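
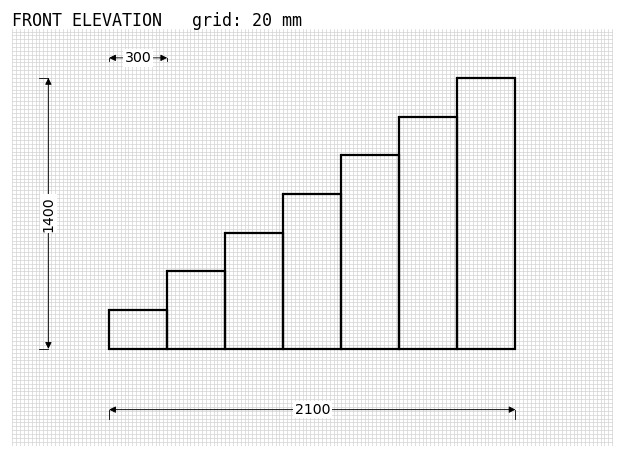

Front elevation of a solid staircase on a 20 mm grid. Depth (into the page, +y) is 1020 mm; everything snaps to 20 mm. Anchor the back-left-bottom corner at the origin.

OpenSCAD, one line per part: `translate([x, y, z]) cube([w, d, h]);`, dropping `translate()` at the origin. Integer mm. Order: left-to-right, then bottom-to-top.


cube([300, 1020, 200]);
translate([300, 0, 0]) cube([300, 1020, 400]);
translate([600, 0, 0]) cube([300, 1020, 600]);
translate([900, 0, 0]) cube([300, 1020, 800]);
translate([1200, 0, 0]) cube([300, 1020, 1000]);
translate([1500, 0, 0]) cube([300, 1020, 1200]);
translate([1800, 0, 0]) cube([300, 1020, 1400]);


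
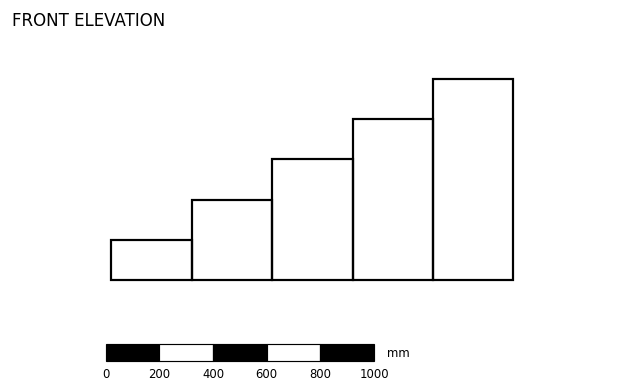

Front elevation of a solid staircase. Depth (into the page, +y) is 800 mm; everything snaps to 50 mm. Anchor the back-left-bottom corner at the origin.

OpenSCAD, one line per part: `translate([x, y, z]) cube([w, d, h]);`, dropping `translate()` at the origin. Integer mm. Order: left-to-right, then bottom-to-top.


cube([300, 800, 150]);
translate([300, 0, 0]) cube([300, 800, 300]);
translate([600, 0, 0]) cube([300, 800, 450]);
translate([900, 0, 0]) cube([300, 800, 600]);
translate([1200, 0, 0]) cube([300, 800, 750]);


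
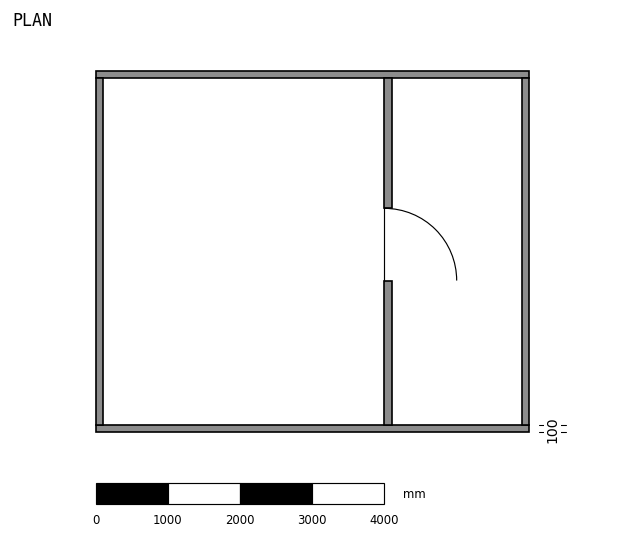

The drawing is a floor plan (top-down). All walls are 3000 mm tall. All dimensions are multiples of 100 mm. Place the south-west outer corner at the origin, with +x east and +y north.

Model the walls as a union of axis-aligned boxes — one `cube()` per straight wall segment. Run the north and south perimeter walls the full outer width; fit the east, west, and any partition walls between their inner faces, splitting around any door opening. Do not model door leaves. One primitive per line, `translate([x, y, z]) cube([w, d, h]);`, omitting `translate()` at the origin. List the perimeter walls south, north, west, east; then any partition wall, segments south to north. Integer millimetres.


cube([6000, 100, 3000]);
translate([0, 4900, 0]) cube([6000, 100, 3000]);
translate([0, 100, 0]) cube([100, 4800, 3000]);
translate([5900, 100, 0]) cube([100, 4800, 3000]);
translate([4000, 100, 0]) cube([100, 2000, 3000]);
translate([4000, 3100, 0]) cube([100, 1800, 3000]);


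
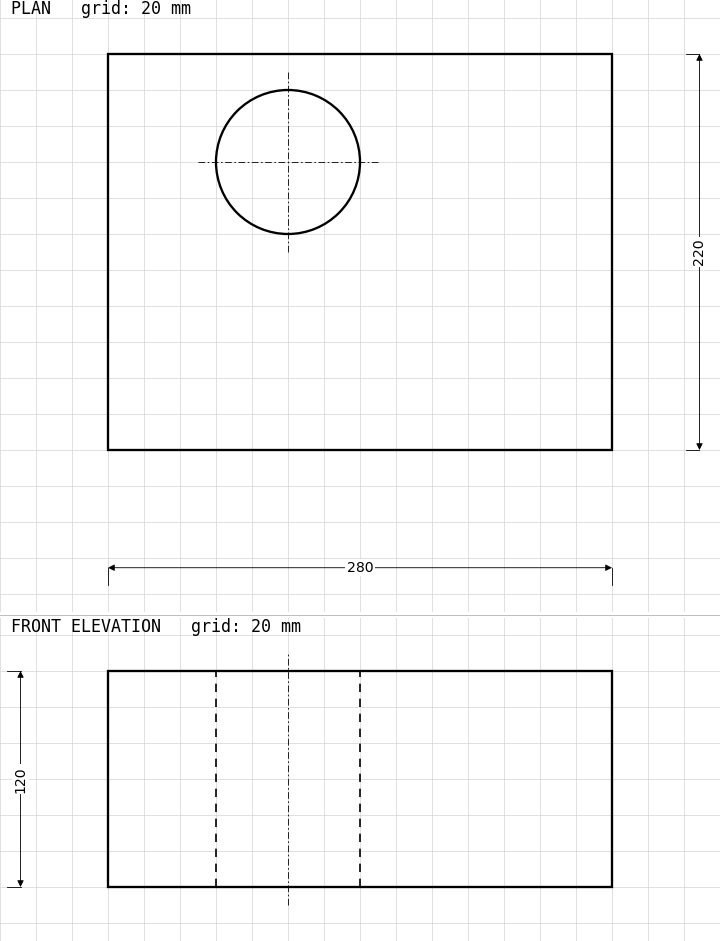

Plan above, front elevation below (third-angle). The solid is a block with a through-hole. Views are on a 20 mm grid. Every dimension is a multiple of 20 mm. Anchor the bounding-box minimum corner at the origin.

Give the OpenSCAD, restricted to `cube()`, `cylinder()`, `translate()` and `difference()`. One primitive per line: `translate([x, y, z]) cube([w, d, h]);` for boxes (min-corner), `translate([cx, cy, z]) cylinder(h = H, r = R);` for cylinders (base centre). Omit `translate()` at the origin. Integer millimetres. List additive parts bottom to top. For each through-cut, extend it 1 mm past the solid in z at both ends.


difference() {
  cube([280, 220, 120]);
  translate([100, 160, -1]) cylinder(h = 122, r = 40);
}


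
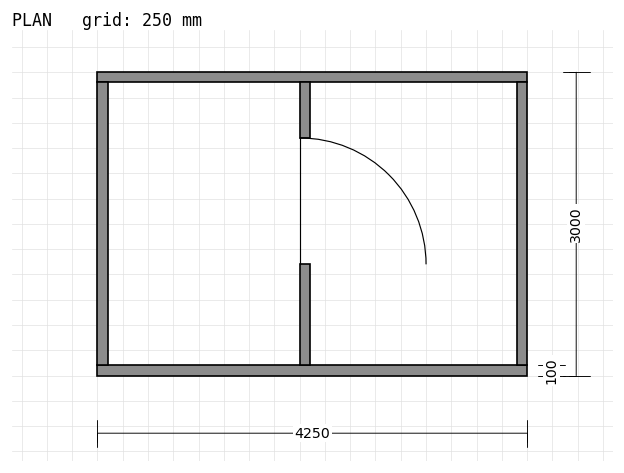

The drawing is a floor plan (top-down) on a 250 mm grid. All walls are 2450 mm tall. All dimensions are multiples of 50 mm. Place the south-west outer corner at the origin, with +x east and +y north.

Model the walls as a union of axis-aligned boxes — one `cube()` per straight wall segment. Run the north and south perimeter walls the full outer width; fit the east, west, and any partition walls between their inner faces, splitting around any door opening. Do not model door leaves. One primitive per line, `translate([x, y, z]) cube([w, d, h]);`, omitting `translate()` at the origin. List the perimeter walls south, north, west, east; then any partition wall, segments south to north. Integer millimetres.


cube([4250, 100, 2450]);
translate([0, 2900, 0]) cube([4250, 100, 2450]);
translate([0, 100, 0]) cube([100, 2800, 2450]);
translate([4150, 100, 0]) cube([100, 2800, 2450]);
translate([2000, 100, 0]) cube([100, 1000, 2450]);
translate([2000, 2350, 0]) cube([100, 550, 2450]);


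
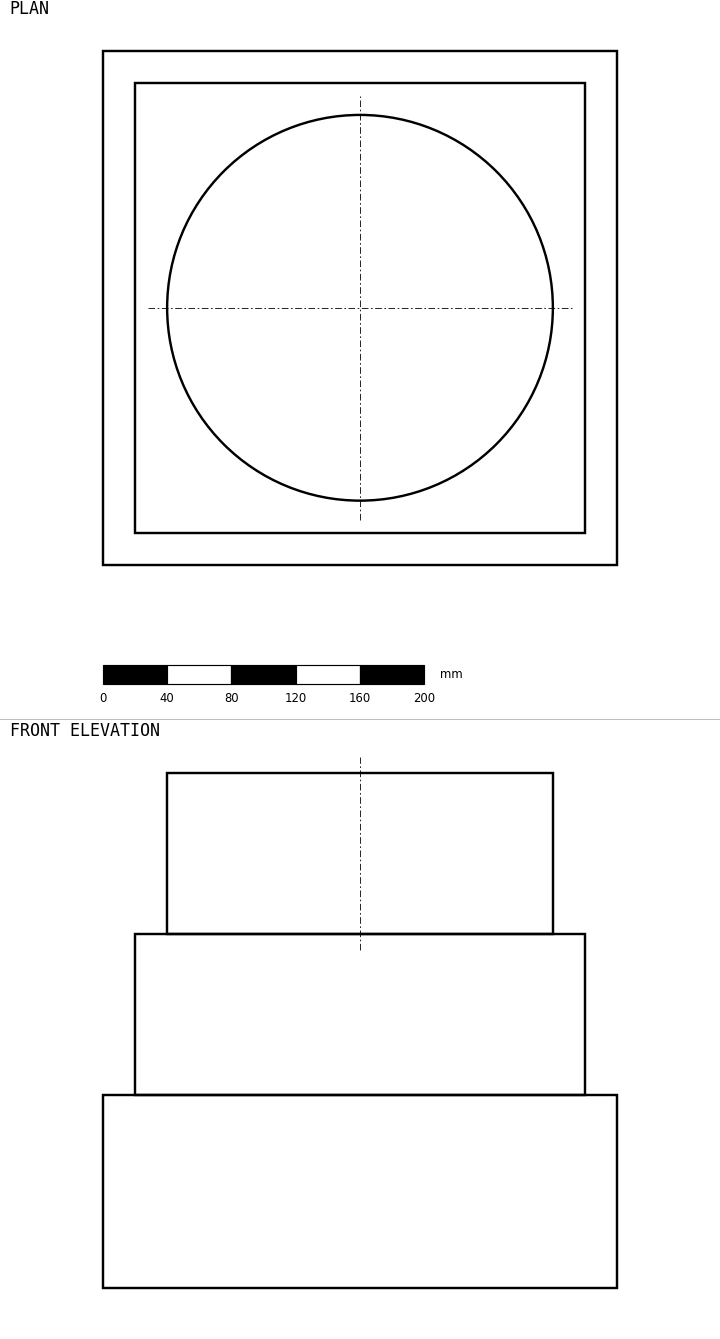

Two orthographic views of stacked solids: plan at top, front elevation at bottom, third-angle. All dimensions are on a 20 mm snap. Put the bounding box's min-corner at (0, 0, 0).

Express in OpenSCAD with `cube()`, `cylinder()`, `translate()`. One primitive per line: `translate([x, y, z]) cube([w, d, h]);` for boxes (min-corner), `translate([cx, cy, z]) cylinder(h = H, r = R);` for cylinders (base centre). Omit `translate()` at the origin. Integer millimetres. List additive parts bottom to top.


cube([320, 320, 120]);
translate([20, 20, 120]) cube([280, 280, 100]);
translate([160, 160, 220]) cylinder(h = 100, r = 120);


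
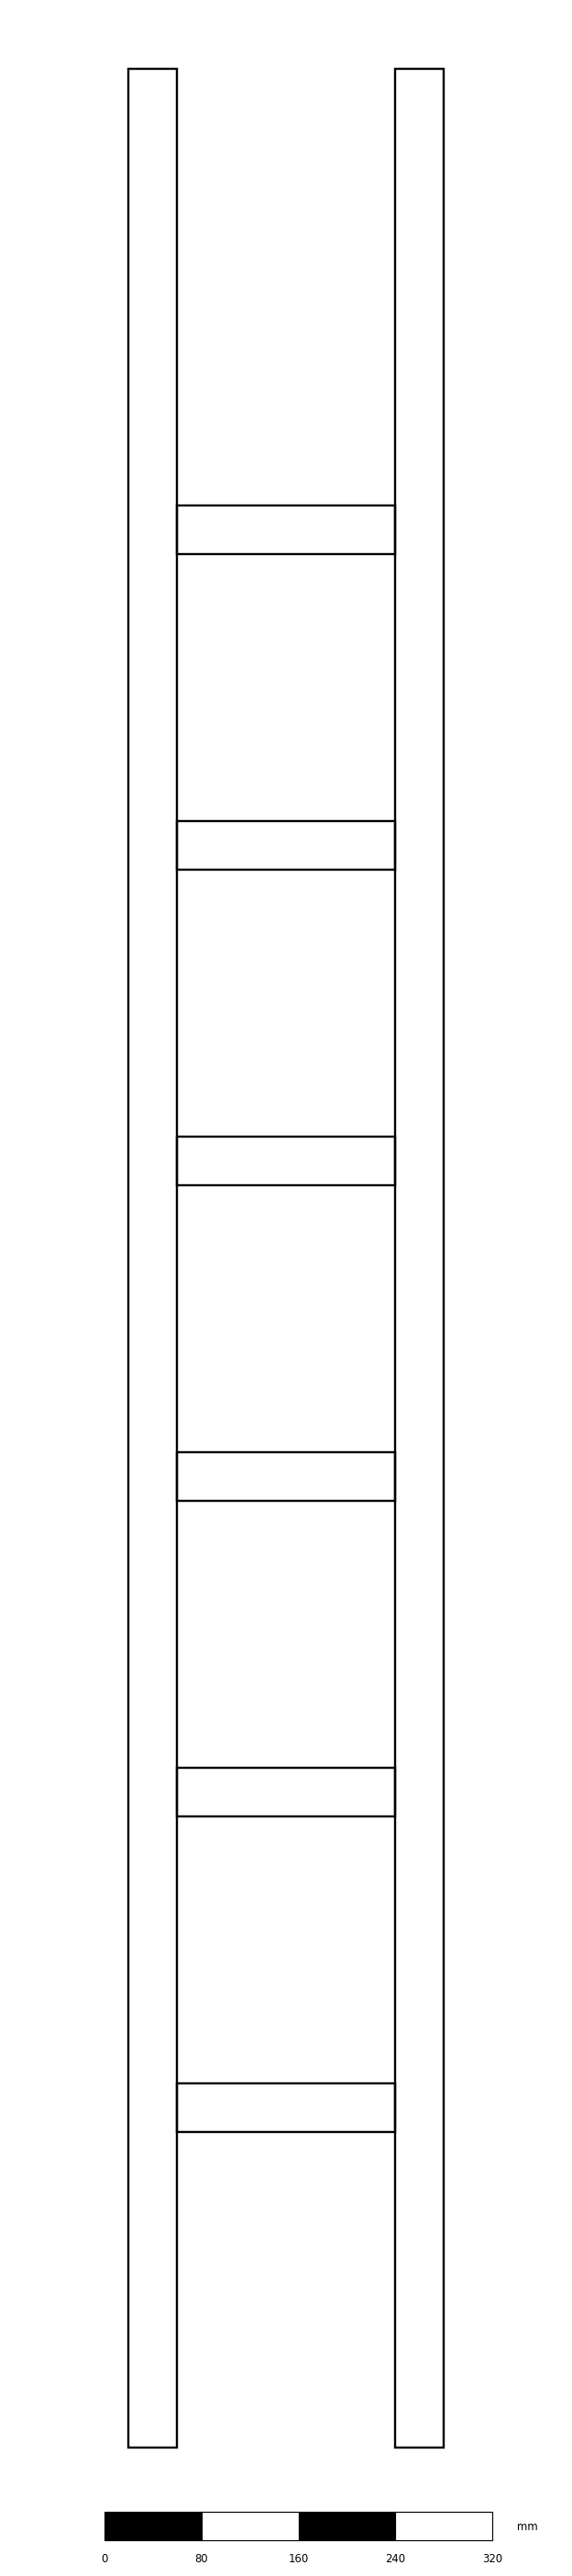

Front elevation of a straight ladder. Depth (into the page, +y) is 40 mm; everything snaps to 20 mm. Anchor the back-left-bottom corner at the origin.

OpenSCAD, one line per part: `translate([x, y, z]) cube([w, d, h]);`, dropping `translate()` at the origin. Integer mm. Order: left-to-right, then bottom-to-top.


cube([40, 40, 1960]);
translate([40, 0, 260]) cube([180, 40, 40]);
translate([40, 0, 520]) cube([180, 40, 40]);
translate([40, 0, 780]) cube([180, 40, 40]);
translate([40, 0, 1040]) cube([180, 40, 40]);
translate([40, 0, 1300]) cube([180, 40, 40]);
translate([40, 0, 1560]) cube([180, 40, 40]);
translate([220, 0, 0]) cube([40, 40, 1960]);


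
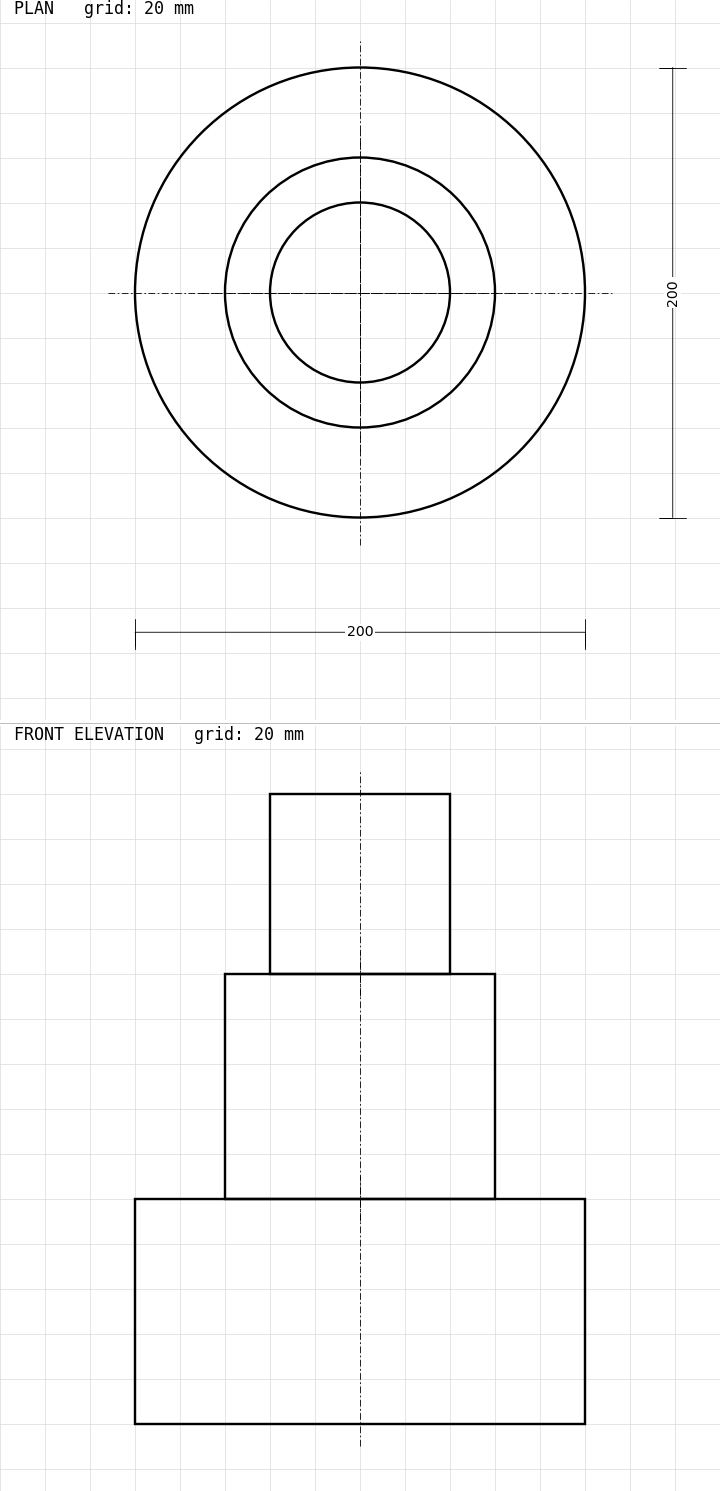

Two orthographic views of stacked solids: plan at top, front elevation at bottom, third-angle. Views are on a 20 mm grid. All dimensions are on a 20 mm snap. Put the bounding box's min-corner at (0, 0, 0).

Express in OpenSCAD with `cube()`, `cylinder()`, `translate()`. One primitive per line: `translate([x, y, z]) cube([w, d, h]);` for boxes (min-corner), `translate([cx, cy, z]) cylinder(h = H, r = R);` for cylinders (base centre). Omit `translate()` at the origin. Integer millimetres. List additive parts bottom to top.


translate([100, 100, 0]) cylinder(h = 100, r = 100);
translate([100, 100, 100]) cylinder(h = 100, r = 60);
translate([100, 100, 200]) cylinder(h = 80, r = 40);


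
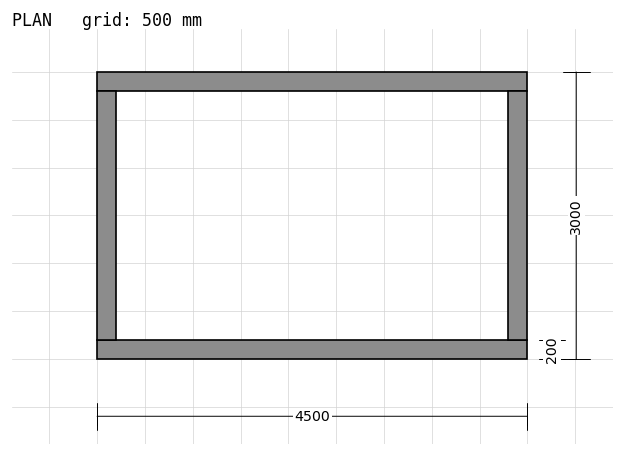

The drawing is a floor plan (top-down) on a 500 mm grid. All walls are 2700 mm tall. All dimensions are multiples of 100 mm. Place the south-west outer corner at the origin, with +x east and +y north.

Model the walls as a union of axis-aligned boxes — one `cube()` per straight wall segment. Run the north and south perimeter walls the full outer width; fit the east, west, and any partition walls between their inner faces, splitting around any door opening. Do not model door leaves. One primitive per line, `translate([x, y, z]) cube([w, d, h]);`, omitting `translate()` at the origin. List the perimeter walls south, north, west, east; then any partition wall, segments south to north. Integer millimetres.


cube([4500, 200, 2700]);
translate([0, 2800, 0]) cube([4500, 200, 2700]);
translate([0, 200, 0]) cube([200, 2600, 2700]);
translate([4300, 200, 0]) cube([200, 2600, 2700]);


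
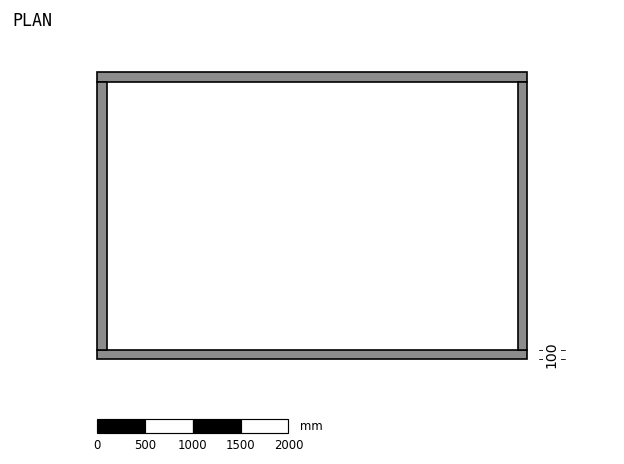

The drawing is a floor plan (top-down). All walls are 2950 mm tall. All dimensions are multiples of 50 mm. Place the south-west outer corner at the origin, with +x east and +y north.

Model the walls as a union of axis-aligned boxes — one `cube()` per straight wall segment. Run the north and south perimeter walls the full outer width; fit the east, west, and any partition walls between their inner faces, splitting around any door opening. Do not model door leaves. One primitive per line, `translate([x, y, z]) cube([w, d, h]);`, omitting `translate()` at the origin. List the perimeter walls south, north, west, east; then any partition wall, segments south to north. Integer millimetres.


cube([4500, 100, 2950]);
translate([0, 2900, 0]) cube([4500, 100, 2950]);
translate([0, 100, 0]) cube([100, 2800, 2950]);
translate([4400, 100, 0]) cube([100, 2800, 2950]);


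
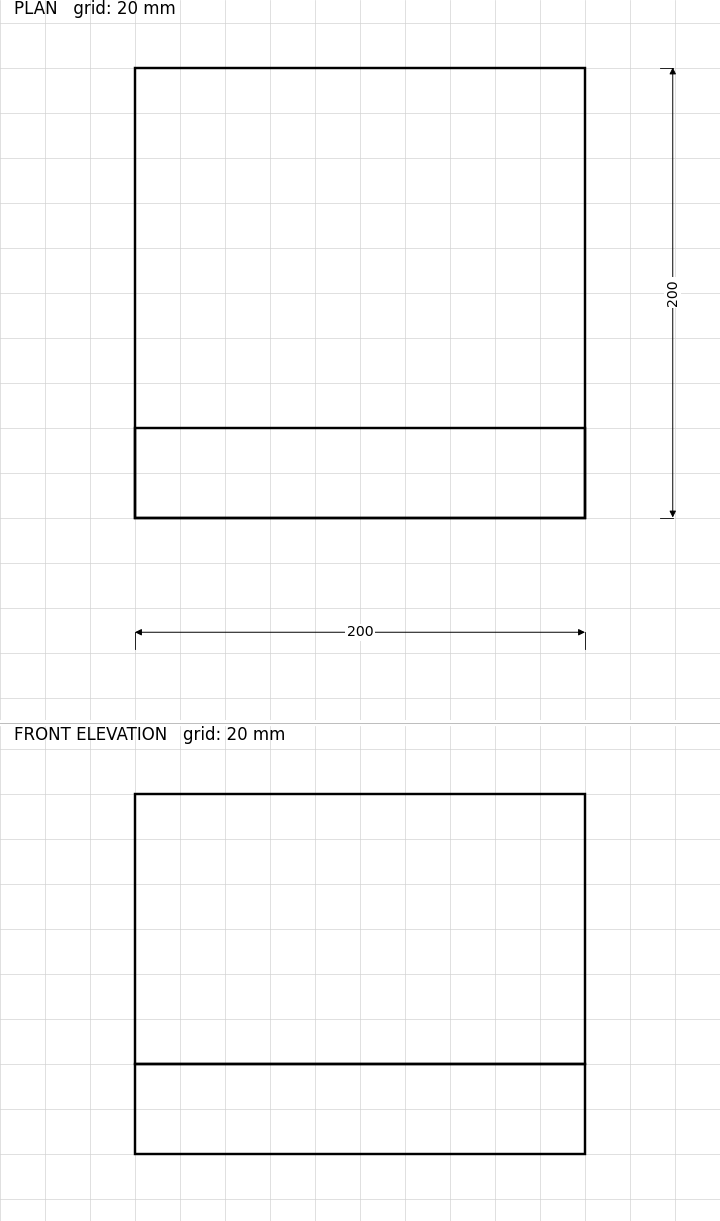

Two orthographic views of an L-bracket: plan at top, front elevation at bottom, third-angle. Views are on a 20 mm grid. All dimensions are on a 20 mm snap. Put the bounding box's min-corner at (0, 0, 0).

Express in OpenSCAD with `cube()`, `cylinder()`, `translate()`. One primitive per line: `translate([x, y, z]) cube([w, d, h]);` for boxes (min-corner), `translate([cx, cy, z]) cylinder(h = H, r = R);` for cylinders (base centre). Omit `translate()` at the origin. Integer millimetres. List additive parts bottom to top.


cube([200, 200, 40]);
translate([0, 0, 40]) cube([200, 40, 120]);


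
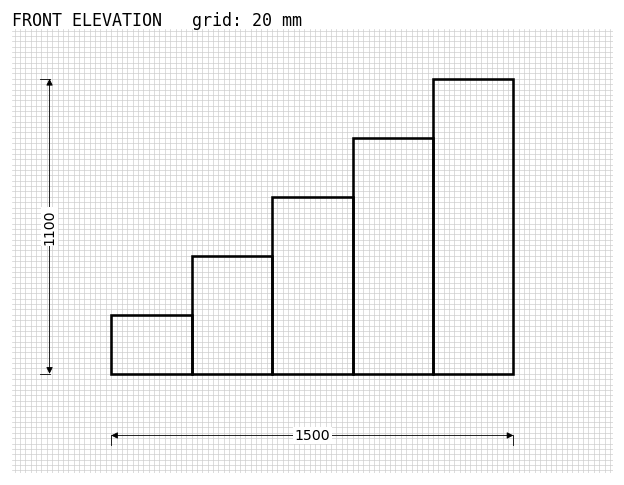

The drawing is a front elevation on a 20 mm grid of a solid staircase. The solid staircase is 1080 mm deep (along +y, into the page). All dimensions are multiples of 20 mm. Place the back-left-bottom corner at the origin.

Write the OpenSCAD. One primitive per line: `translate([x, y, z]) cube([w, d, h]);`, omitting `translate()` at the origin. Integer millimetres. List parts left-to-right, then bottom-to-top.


cube([300, 1080, 220]);
translate([300, 0, 0]) cube([300, 1080, 440]);
translate([600, 0, 0]) cube([300, 1080, 660]);
translate([900, 0, 0]) cube([300, 1080, 880]);
translate([1200, 0, 0]) cube([300, 1080, 1100]);


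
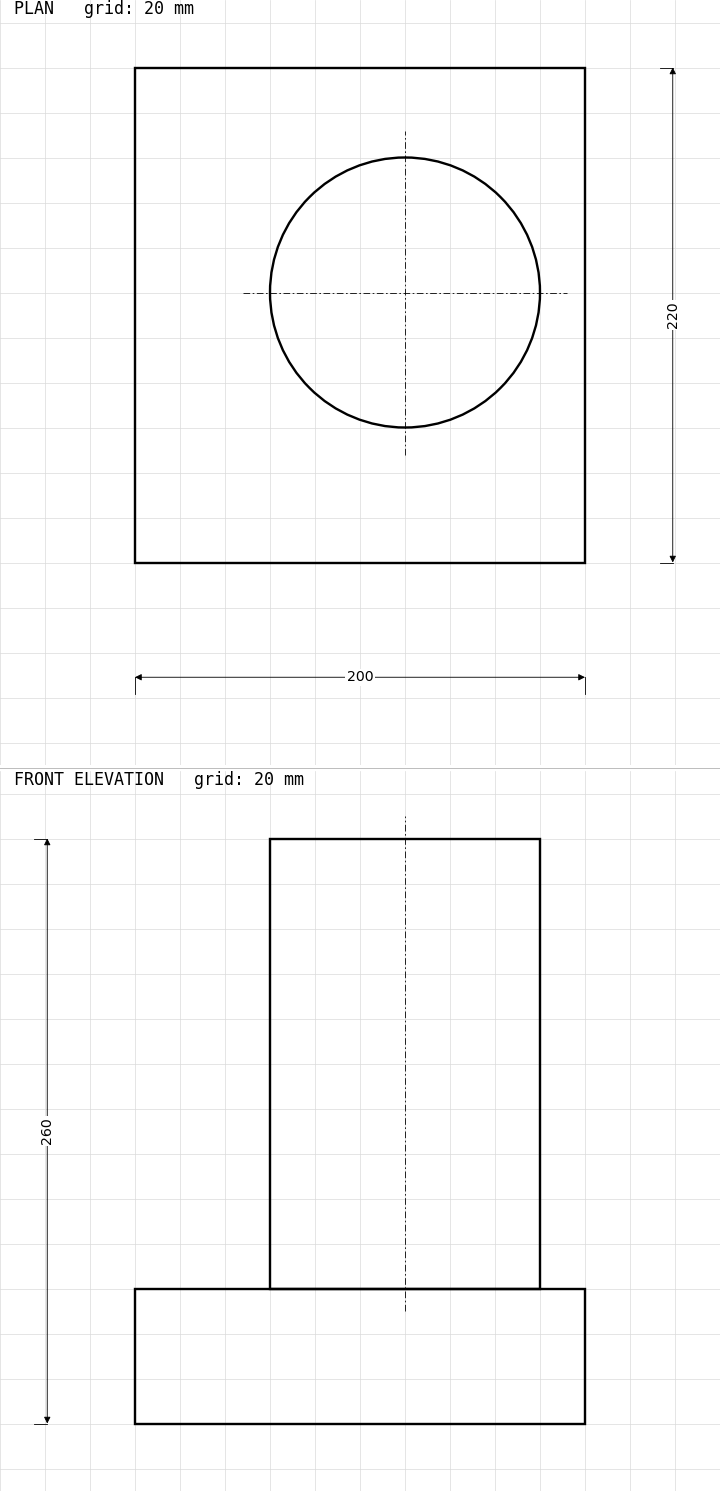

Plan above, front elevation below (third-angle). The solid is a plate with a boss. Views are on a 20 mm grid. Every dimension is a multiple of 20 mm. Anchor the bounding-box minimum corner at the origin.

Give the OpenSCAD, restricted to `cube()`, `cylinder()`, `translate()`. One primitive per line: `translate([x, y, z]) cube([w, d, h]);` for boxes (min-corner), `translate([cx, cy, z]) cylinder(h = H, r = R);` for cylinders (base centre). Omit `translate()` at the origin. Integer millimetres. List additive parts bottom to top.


cube([200, 220, 60]);
translate([120, 120, 60]) cylinder(h = 200, r = 60);


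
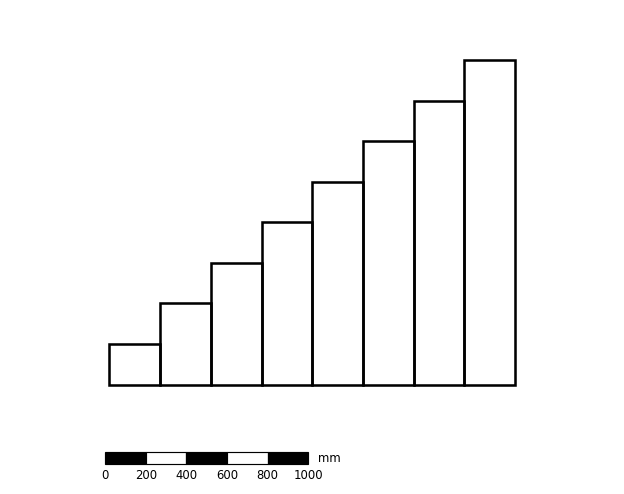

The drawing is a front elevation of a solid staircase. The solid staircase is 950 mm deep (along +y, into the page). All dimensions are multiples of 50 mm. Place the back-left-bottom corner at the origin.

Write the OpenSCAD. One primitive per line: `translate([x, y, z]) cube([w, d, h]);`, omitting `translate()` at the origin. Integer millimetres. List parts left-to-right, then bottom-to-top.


cube([250, 950, 200]);
translate([250, 0, 0]) cube([250, 950, 400]);
translate([500, 0, 0]) cube([250, 950, 600]);
translate([750, 0, 0]) cube([250, 950, 800]);
translate([1000, 0, 0]) cube([250, 950, 1000]);
translate([1250, 0, 0]) cube([250, 950, 1200]);
translate([1500, 0, 0]) cube([250, 950, 1400]);
translate([1750, 0, 0]) cube([250, 950, 1600]);


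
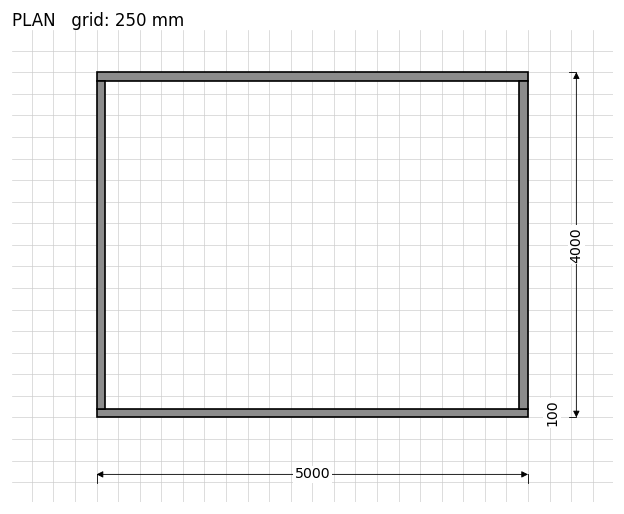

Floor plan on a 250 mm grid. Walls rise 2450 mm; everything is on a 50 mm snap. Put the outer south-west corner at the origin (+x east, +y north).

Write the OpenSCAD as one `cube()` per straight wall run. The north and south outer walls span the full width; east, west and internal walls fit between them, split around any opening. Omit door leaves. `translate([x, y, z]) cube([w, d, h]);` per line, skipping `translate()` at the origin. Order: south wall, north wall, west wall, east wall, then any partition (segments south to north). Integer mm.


cube([5000, 100, 2450]);
translate([0, 3900, 0]) cube([5000, 100, 2450]);
translate([0, 100, 0]) cube([100, 3800, 2450]);
translate([4900, 100, 0]) cube([100, 3800, 2450]);


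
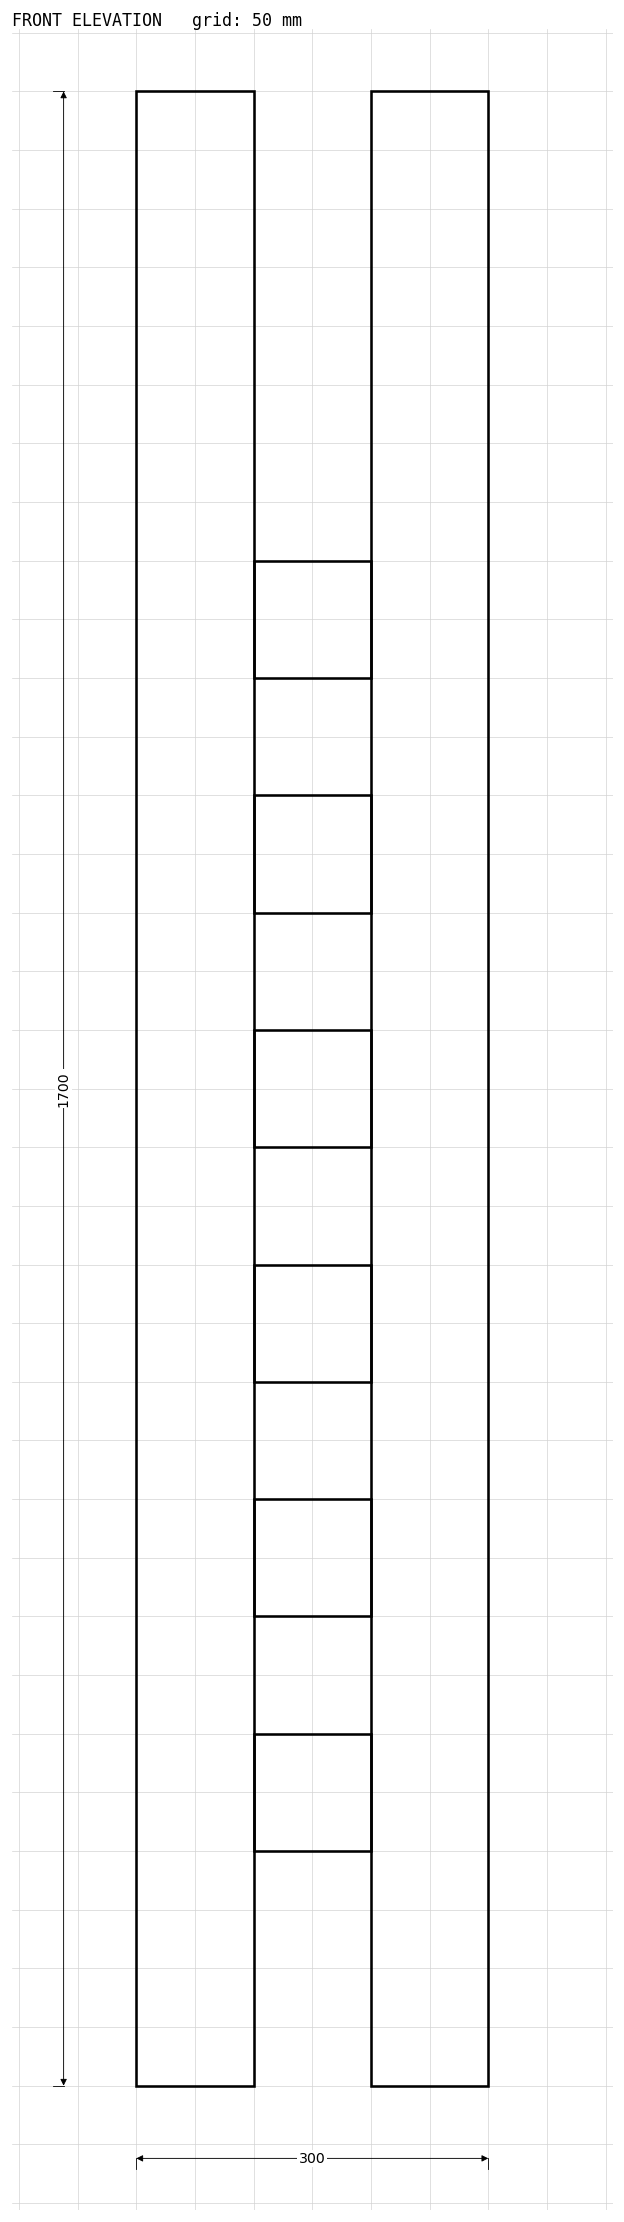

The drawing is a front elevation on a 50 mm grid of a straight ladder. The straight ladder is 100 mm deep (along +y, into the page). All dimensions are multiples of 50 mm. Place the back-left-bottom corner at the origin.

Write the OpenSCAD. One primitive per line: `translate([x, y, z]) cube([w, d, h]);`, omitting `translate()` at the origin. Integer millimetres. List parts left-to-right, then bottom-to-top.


cube([100, 100, 1700]);
translate([100, 0, 200]) cube([100, 100, 100]);
translate([100, 0, 400]) cube([100, 100, 100]);
translate([100, 0, 600]) cube([100, 100, 100]);
translate([100, 0, 800]) cube([100, 100, 100]);
translate([100, 0, 1000]) cube([100, 100, 100]);
translate([100, 0, 1200]) cube([100, 100, 100]);
translate([200, 0, 0]) cube([100, 100, 1700]);


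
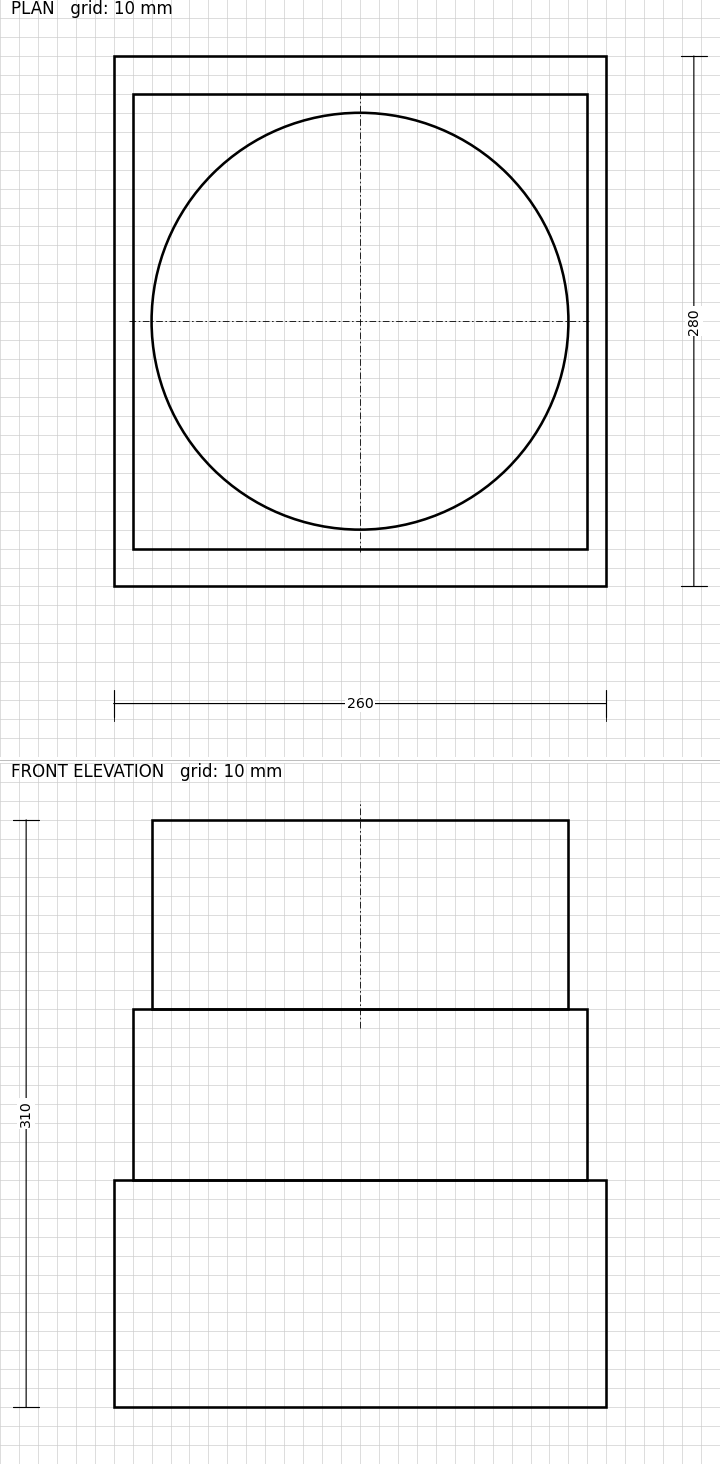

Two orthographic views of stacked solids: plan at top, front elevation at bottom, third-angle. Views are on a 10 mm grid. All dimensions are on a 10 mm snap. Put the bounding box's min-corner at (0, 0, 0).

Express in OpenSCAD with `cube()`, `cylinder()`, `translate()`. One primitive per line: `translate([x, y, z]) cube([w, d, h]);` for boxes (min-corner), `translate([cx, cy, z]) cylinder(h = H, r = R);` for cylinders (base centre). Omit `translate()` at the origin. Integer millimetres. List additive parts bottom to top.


cube([260, 280, 120]);
translate([10, 20, 120]) cube([240, 240, 90]);
translate([130, 140, 210]) cylinder(h = 100, r = 110);


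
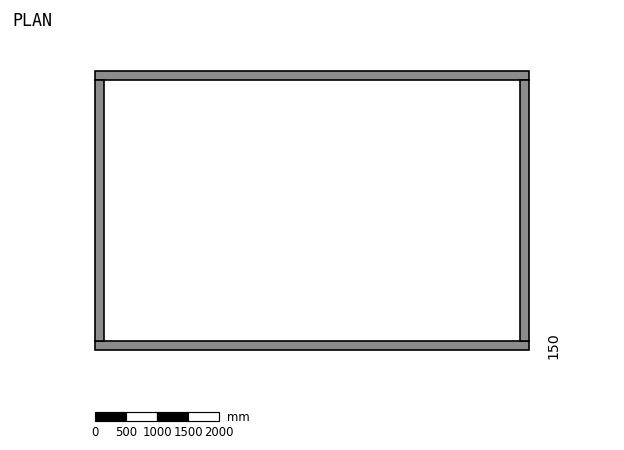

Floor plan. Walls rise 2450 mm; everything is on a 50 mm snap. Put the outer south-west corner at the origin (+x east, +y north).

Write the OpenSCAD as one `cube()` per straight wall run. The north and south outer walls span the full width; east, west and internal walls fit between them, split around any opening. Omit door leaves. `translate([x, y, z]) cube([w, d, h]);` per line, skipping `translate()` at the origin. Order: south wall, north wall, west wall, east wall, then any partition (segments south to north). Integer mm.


cube([7000, 150, 2450]);
translate([0, 4350, 0]) cube([7000, 150, 2450]);
translate([0, 150, 0]) cube([150, 4200, 2450]);
translate([6850, 150, 0]) cube([150, 4200, 2450]);


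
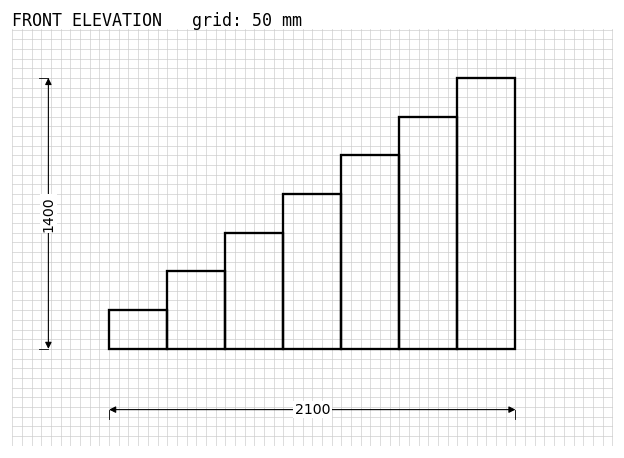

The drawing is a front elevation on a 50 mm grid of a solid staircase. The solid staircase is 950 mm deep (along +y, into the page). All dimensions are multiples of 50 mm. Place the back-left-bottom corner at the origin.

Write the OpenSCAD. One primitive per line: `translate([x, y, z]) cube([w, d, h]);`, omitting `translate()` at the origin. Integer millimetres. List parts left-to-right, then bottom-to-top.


cube([300, 950, 200]);
translate([300, 0, 0]) cube([300, 950, 400]);
translate([600, 0, 0]) cube([300, 950, 600]);
translate([900, 0, 0]) cube([300, 950, 800]);
translate([1200, 0, 0]) cube([300, 950, 1000]);
translate([1500, 0, 0]) cube([300, 950, 1200]);
translate([1800, 0, 0]) cube([300, 950, 1400]);


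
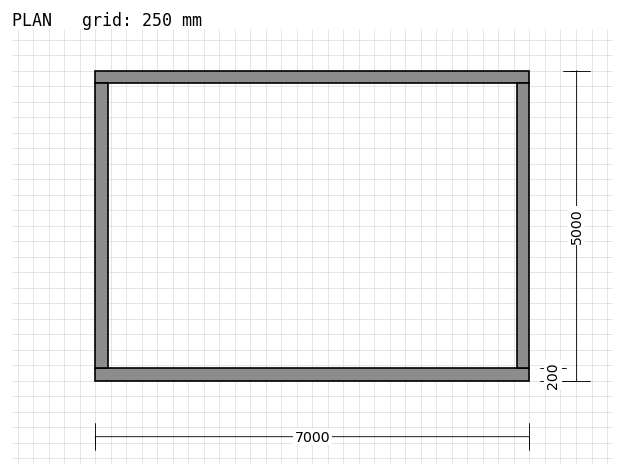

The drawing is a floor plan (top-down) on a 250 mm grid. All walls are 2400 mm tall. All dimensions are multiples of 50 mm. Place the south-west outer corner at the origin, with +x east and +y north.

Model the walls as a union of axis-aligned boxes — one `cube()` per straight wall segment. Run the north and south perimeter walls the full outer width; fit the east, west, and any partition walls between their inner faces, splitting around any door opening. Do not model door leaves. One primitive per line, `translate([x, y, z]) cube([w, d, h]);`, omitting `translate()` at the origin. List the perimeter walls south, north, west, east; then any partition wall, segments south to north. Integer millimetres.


cube([7000, 200, 2400]);
translate([0, 4800, 0]) cube([7000, 200, 2400]);
translate([0, 200, 0]) cube([200, 4600, 2400]);
translate([6800, 200, 0]) cube([200, 4600, 2400]);


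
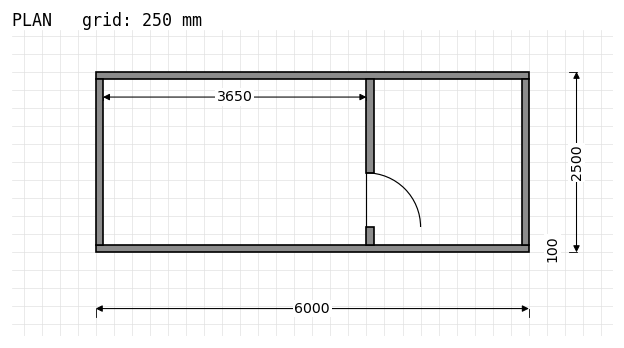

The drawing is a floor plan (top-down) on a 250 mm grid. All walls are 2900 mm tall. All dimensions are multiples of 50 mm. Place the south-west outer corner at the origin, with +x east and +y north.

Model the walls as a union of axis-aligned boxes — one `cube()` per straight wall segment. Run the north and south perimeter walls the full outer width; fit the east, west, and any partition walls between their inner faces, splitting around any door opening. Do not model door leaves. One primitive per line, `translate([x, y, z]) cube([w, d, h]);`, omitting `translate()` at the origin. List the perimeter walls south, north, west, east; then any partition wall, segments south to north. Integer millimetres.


cube([6000, 100, 2900]);
translate([0, 2400, 0]) cube([6000, 100, 2900]);
translate([0, 100, 0]) cube([100, 2300, 2900]);
translate([5900, 100, 0]) cube([100, 2300, 2900]);
translate([3750, 100, 0]) cube([100, 250, 2900]);
translate([3750, 1100, 0]) cube([100, 1300, 2900]);


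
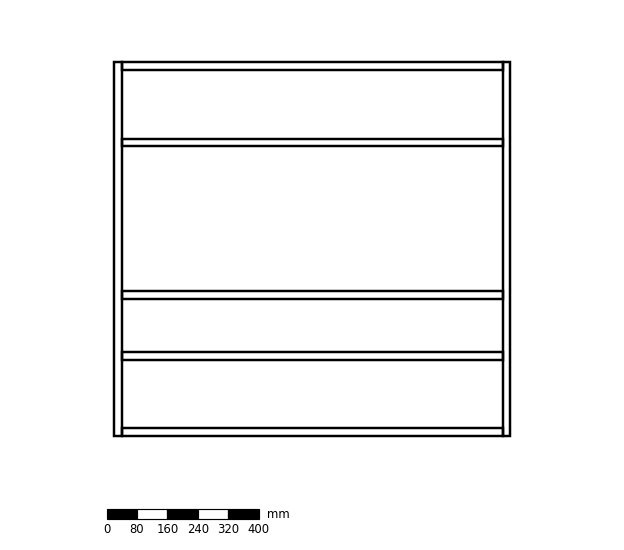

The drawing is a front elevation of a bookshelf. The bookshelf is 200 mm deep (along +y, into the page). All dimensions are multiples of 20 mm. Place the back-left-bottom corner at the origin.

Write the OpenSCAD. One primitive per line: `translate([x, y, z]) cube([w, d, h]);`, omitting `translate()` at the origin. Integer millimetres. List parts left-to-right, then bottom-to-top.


cube([20, 200, 980]);
translate([20, 0, 0]) cube([1000, 200, 20]);
translate([20, 0, 200]) cube([1000, 200, 20]);
translate([20, 0, 360]) cube([1000, 200, 20]);
translate([20, 0, 760]) cube([1000, 200, 20]);
translate([20, 0, 960]) cube([1000, 200, 20]);
translate([1020, 0, 0]) cube([20, 200, 980]);


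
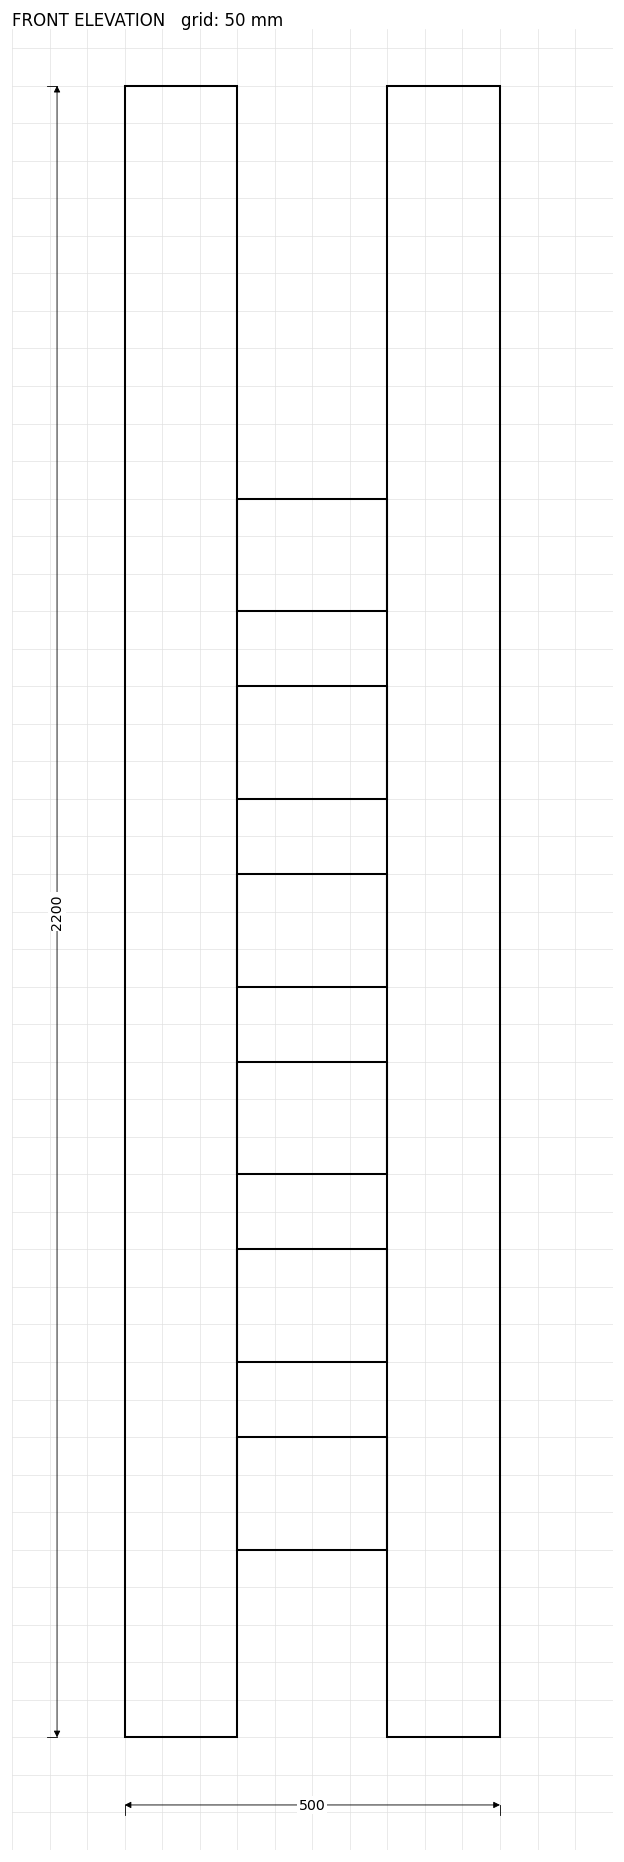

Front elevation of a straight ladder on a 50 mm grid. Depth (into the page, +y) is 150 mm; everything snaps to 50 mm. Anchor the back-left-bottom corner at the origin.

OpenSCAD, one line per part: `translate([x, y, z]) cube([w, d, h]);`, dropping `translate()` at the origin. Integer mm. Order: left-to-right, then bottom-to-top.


cube([150, 150, 2200]);
translate([150, 0, 250]) cube([200, 150, 150]);
translate([150, 0, 500]) cube([200, 150, 150]);
translate([150, 0, 750]) cube([200, 150, 150]);
translate([150, 0, 1000]) cube([200, 150, 150]);
translate([150, 0, 1250]) cube([200, 150, 150]);
translate([150, 0, 1500]) cube([200, 150, 150]);
translate([350, 0, 0]) cube([150, 150, 2200]);


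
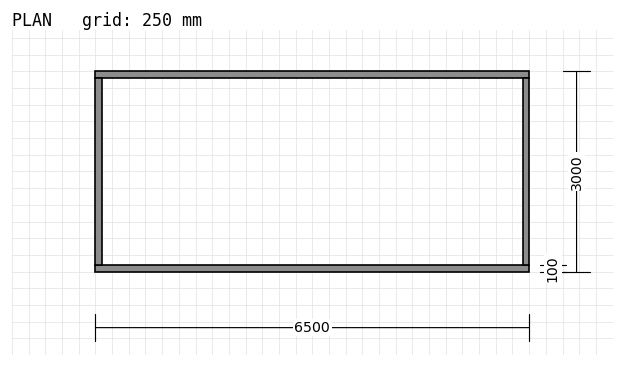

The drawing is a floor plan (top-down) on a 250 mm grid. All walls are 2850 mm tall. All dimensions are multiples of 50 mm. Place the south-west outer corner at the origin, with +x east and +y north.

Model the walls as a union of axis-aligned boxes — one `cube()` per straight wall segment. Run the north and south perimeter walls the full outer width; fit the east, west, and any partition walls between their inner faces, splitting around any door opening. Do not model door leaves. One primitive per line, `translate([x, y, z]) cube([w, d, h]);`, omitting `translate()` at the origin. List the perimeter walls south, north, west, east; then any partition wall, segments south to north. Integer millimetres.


cube([6500, 100, 2850]);
translate([0, 2900, 0]) cube([6500, 100, 2850]);
translate([0, 100, 0]) cube([100, 2800, 2850]);
translate([6400, 100, 0]) cube([100, 2800, 2850]);


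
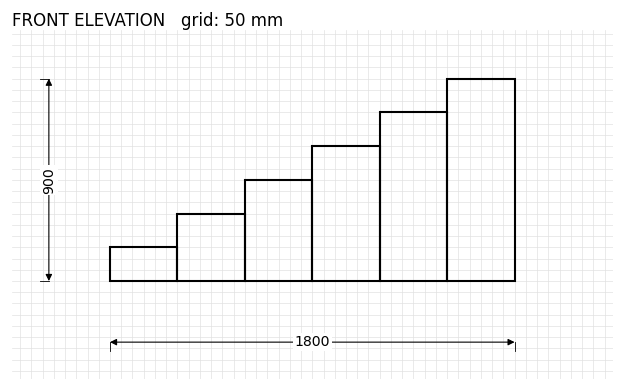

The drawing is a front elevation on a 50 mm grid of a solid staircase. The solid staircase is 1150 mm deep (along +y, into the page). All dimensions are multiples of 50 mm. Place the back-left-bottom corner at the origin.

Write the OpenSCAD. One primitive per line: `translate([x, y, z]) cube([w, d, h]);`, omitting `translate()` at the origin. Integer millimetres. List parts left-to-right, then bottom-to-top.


cube([300, 1150, 150]);
translate([300, 0, 0]) cube([300, 1150, 300]);
translate([600, 0, 0]) cube([300, 1150, 450]);
translate([900, 0, 0]) cube([300, 1150, 600]);
translate([1200, 0, 0]) cube([300, 1150, 750]);
translate([1500, 0, 0]) cube([300, 1150, 900]);


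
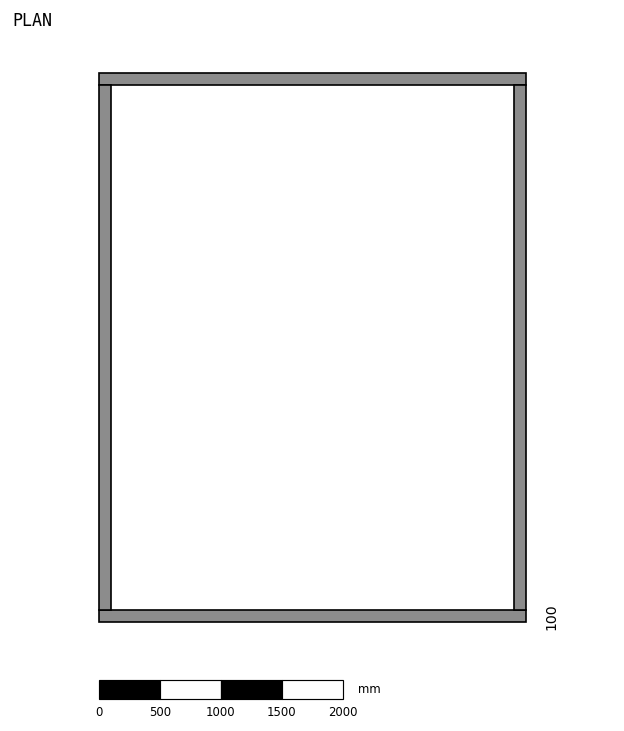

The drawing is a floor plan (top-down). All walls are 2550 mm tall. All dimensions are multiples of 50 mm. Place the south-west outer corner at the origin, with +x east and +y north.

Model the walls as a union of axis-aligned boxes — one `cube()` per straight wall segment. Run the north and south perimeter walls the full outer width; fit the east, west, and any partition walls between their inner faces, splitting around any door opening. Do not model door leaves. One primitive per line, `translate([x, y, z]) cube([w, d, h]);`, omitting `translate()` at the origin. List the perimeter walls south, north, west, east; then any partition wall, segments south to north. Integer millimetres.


cube([3500, 100, 2550]);
translate([0, 4400, 0]) cube([3500, 100, 2550]);
translate([0, 100, 0]) cube([100, 4300, 2550]);
translate([3400, 100, 0]) cube([100, 4300, 2550]);


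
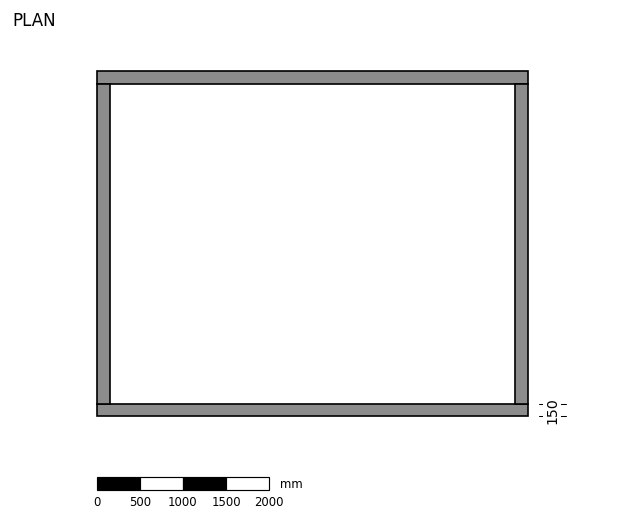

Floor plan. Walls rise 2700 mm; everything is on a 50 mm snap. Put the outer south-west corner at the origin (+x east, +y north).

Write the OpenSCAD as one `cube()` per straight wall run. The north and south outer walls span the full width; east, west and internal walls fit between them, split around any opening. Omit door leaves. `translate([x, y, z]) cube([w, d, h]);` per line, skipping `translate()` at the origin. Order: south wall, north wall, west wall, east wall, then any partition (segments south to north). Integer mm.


cube([5000, 150, 2700]);
translate([0, 3850, 0]) cube([5000, 150, 2700]);
translate([0, 150, 0]) cube([150, 3700, 2700]);
translate([4850, 150, 0]) cube([150, 3700, 2700]);


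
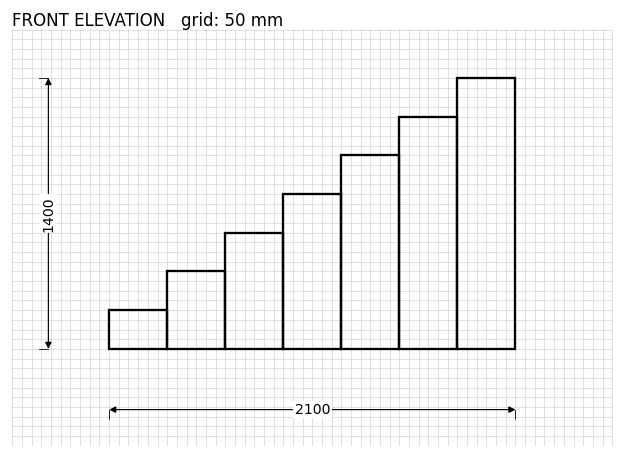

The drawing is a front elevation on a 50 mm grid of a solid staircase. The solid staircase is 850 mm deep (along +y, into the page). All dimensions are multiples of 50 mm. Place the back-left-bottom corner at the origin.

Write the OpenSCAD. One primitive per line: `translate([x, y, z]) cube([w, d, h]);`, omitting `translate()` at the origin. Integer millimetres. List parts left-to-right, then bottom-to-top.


cube([300, 850, 200]);
translate([300, 0, 0]) cube([300, 850, 400]);
translate([600, 0, 0]) cube([300, 850, 600]);
translate([900, 0, 0]) cube([300, 850, 800]);
translate([1200, 0, 0]) cube([300, 850, 1000]);
translate([1500, 0, 0]) cube([300, 850, 1200]);
translate([1800, 0, 0]) cube([300, 850, 1400]);


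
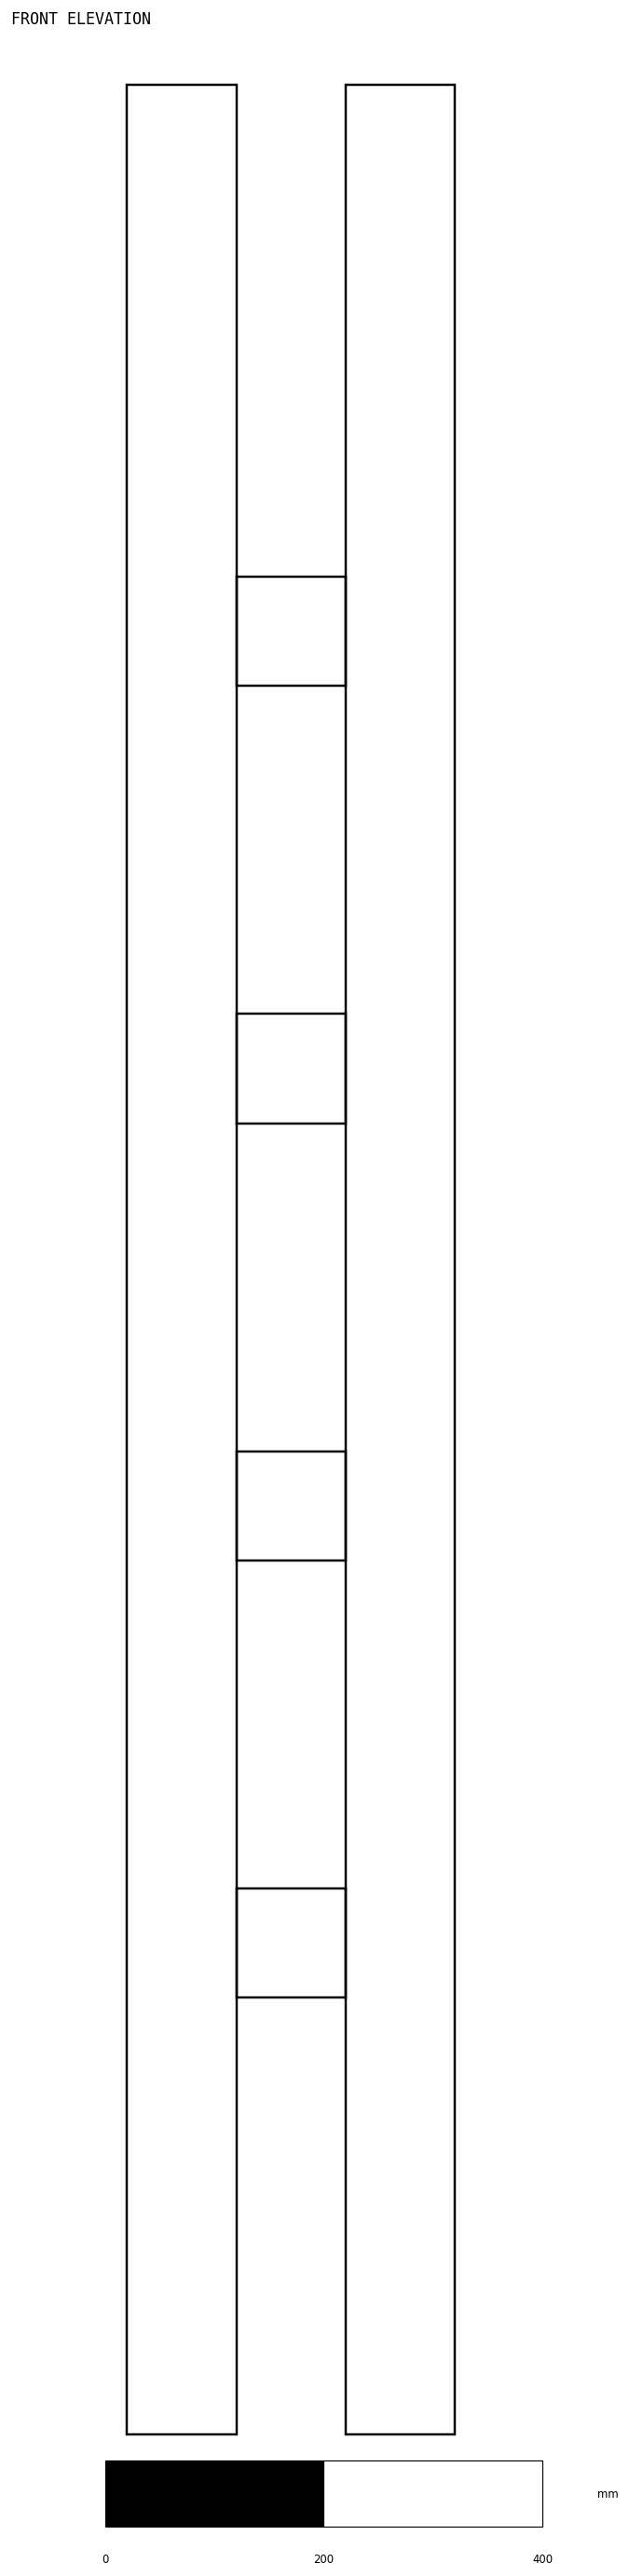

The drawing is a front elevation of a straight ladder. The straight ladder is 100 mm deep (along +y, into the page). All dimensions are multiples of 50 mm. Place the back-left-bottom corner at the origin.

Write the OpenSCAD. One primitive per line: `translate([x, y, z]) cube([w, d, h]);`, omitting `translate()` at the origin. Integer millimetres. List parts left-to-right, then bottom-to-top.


cube([100, 100, 2150]);
translate([100, 0, 400]) cube([100, 100, 100]);
translate([100, 0, 800]) cube([100, 100, 100]);
translate([100, 0, 1200]) cube([100, 100, 100]);
translate([100, 0, 1600]) cube([100, 100, 100]);
translate([200, 0, 0]) cube([100, 100, 2150]);


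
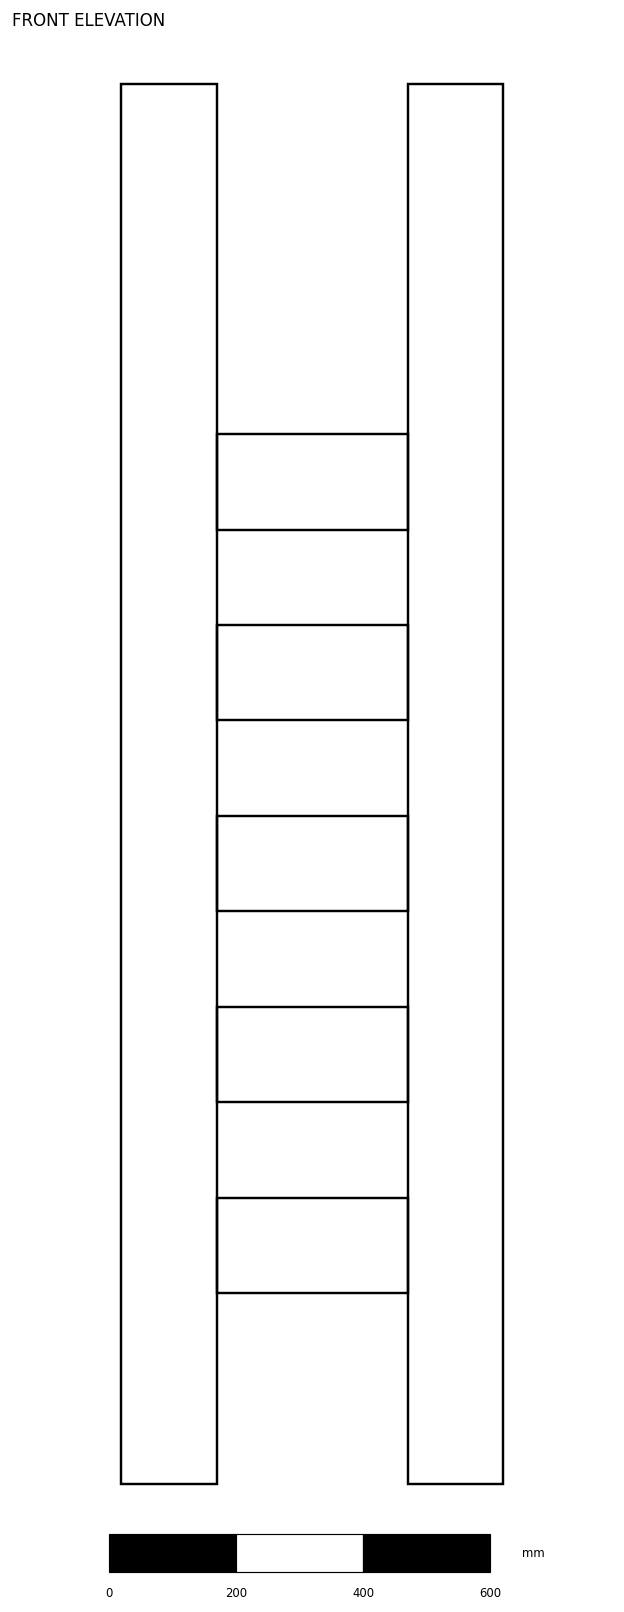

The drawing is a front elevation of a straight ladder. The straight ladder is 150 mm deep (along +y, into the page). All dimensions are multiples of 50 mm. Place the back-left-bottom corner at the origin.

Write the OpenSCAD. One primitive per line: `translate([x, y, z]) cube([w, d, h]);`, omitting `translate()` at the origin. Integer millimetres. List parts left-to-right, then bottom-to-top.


cube([150, 150, 2200]);
translate([150, 0, 300]) cube([300, 150, 150]);
translate([150, 0, 600]) cube([300, 150, 150]);
translate([150, 0, 900]) cube([300, 150, 150]);
translate([150, 0, 1200]) cube([300, 150, 150]);
translate([150, 0, 1500]) cube([300, 150, 150]);
translate([450, 0, 0]) cube([150, 150, 2200]);


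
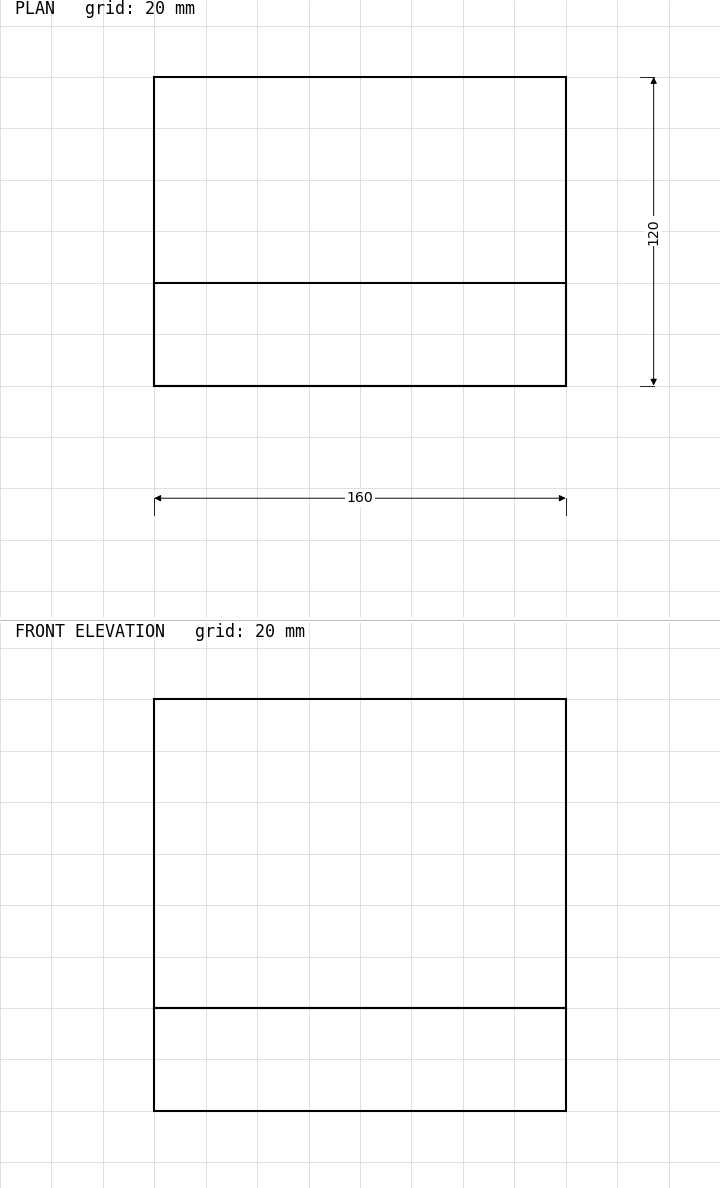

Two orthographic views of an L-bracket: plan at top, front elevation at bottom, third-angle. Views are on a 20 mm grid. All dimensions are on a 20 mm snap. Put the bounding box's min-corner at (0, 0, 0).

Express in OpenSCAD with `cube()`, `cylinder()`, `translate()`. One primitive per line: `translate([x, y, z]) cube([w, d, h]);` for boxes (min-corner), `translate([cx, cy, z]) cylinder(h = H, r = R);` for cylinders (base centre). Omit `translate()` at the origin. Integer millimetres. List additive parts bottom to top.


cube([160, 120, 40]);
translate([0, 0, 40]) cube([160, 40, 120]);


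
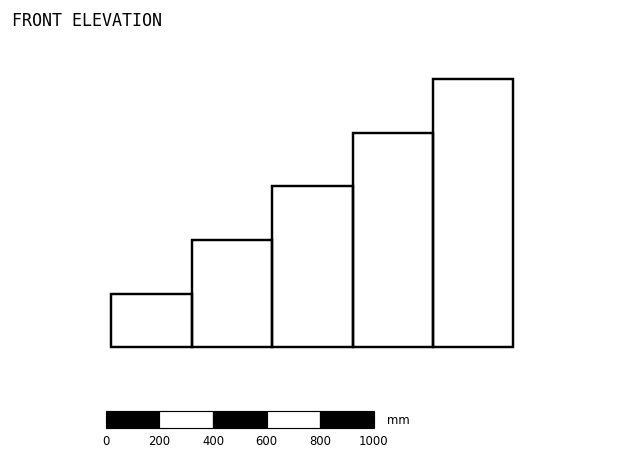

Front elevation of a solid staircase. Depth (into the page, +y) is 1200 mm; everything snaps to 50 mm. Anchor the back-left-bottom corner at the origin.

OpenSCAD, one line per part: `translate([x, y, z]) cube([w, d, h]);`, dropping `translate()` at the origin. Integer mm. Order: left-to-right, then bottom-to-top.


cube([300, 1200, 200]);
translate([300, 0, 0]) cube([300, 1200, 400]);
translate([600, 0, 0]) cube([300, 1200, 600]);
translate([900, 0, 0]) cube([300, 1200, 800]);
translate([1200, 0, 0]) cube([300, 1200, 1000]);


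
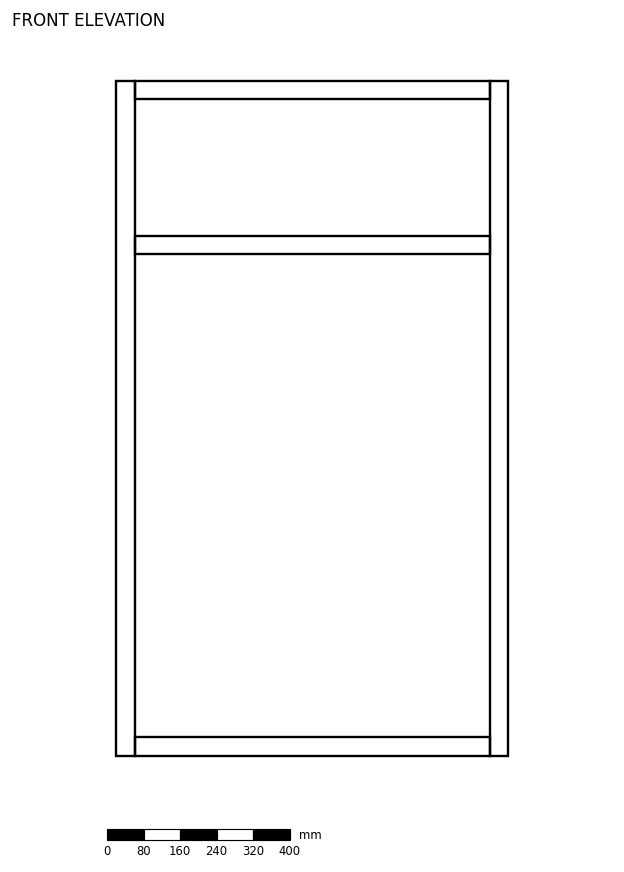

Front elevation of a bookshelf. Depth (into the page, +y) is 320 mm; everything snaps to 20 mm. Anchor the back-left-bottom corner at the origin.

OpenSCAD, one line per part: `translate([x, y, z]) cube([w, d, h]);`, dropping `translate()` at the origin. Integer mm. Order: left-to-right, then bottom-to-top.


cube([40, 320, 1480]);
translate([40, 0, 0]) cube([780, 320, 40]);
translate([40, 0, 1100]) cube([780, 320, 40]);
translate([40, 0, 1440]) cube([780, 320, 40]);
translate([820, 0, 0]) cube([40, 320, 1480]);


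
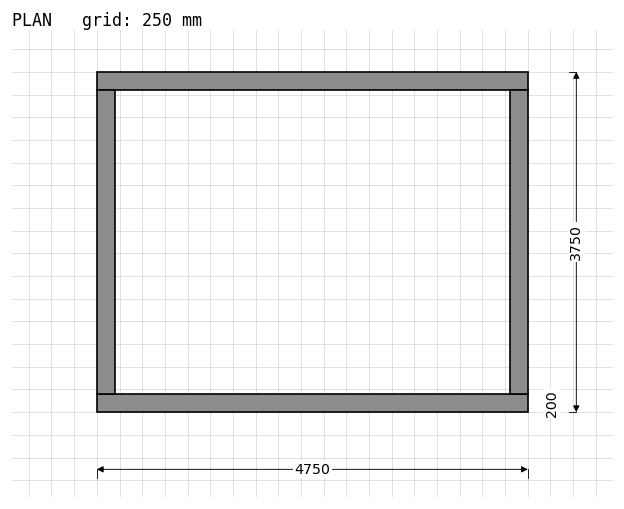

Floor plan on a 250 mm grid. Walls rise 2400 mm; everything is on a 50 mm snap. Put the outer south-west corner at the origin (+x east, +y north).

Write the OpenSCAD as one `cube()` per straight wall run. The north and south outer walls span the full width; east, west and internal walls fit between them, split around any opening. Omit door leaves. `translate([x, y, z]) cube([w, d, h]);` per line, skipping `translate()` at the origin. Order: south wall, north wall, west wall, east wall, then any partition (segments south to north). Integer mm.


cube([4750, 200, 2400]);
translate([0, 3550, 0]) cube([4750, 200, 2400]);
translate([0, 200, 0]) cube([200, 3350, 2400]);
translate([4550, 200, 0]) cube([200, 3350, 2400]);


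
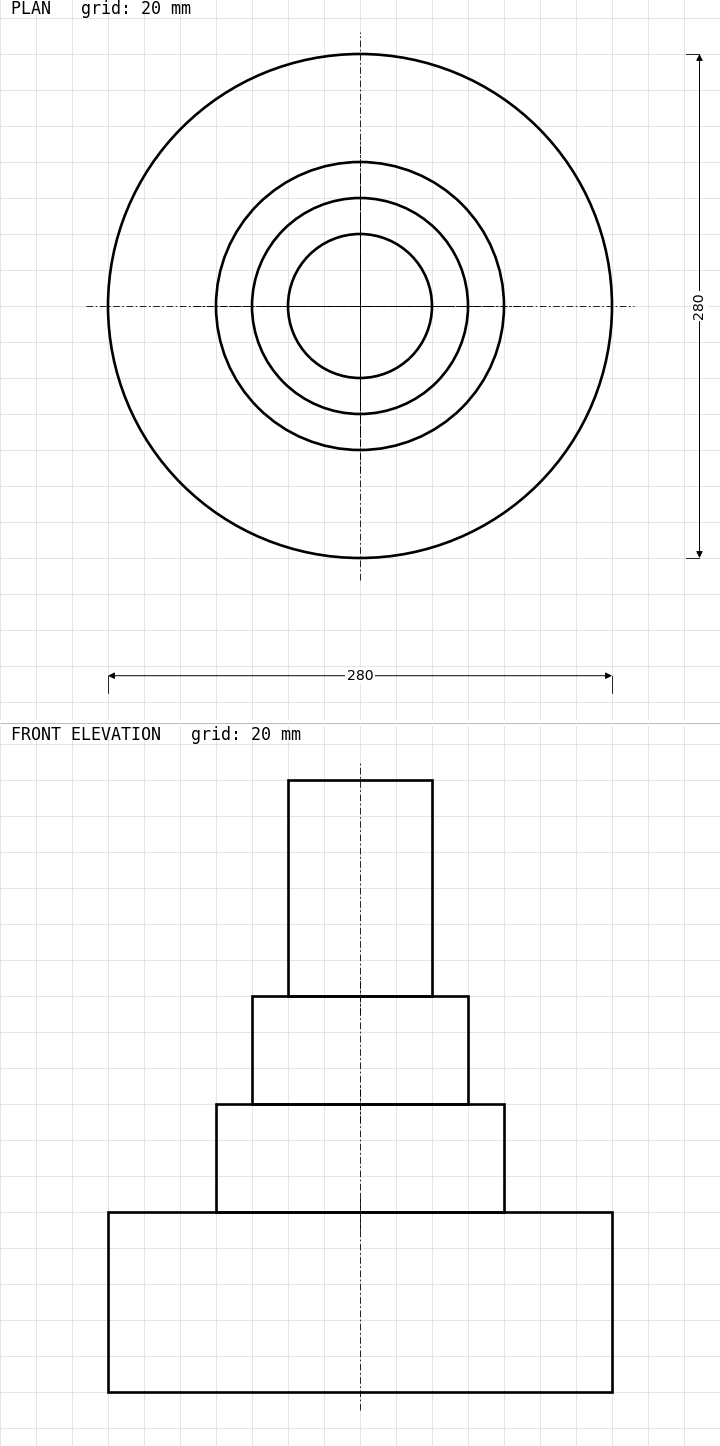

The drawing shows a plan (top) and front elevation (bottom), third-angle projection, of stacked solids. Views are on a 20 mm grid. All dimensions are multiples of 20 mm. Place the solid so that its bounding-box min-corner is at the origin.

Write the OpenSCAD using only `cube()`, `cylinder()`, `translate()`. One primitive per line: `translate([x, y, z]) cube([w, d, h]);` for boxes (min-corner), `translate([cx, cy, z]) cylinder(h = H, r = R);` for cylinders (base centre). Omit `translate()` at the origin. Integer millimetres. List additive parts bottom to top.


translate([140, 140, 0]) cylinder(h = 100, r = 140);
translate([140, 140, 100]) cylinder(h = 60, r = 80);
translate([140, 140, 160]) cylinder(h = 60, r = 60);
translate([140, 140, 220]) cylinder(h = 120, r = 40);


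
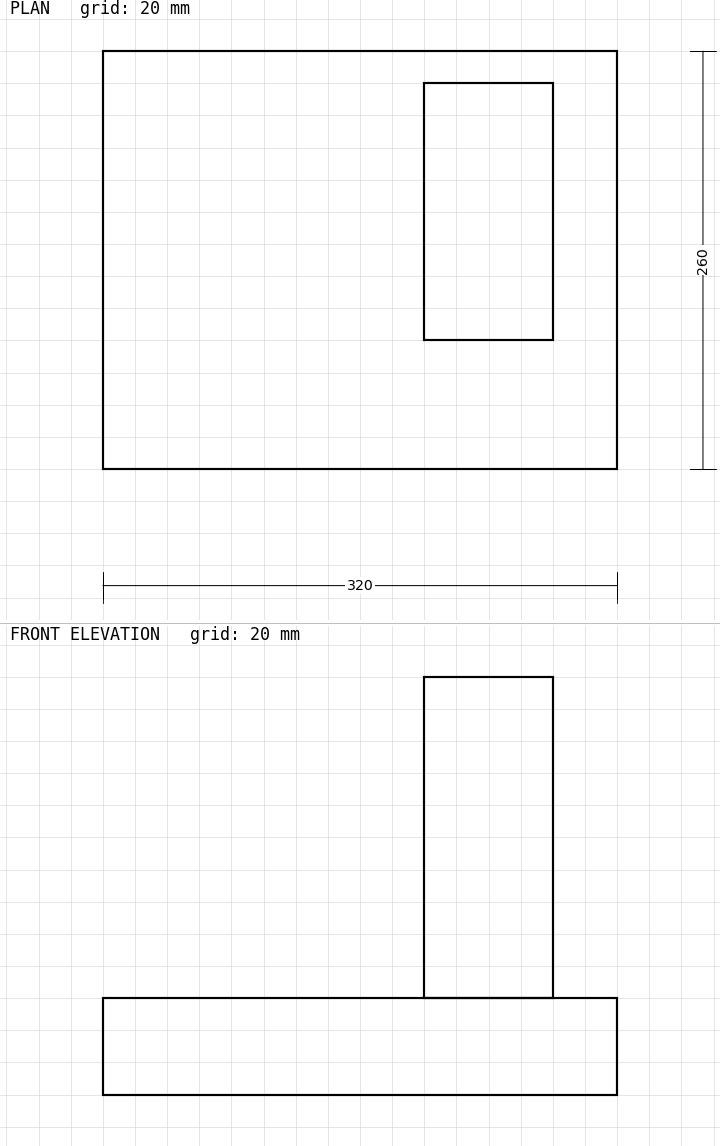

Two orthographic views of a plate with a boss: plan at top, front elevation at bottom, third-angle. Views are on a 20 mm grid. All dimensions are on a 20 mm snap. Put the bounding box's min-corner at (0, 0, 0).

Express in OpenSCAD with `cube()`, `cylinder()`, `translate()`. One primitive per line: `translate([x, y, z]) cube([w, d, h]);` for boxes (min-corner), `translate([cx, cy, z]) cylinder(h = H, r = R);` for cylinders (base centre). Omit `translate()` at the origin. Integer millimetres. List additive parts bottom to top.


cube([320, 260, 60]);
translate([200, 80, 60]) cube([80, 160, 200]);
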